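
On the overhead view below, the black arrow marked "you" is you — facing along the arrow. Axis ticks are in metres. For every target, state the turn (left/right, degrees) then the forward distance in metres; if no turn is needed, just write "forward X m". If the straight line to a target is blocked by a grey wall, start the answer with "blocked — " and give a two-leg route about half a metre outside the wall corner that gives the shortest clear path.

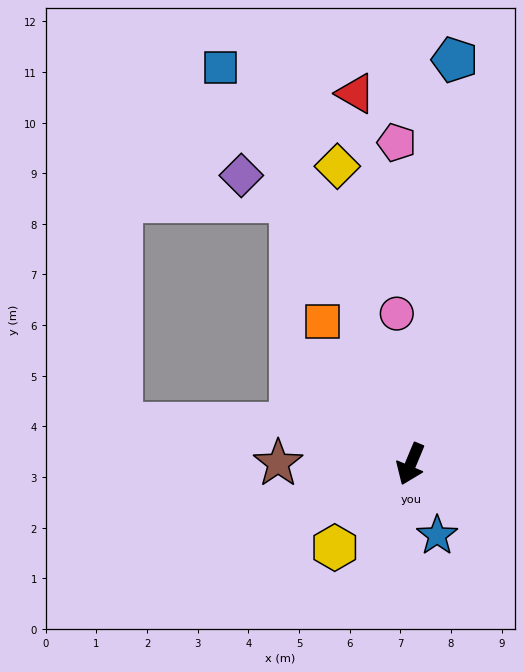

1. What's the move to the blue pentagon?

turn right 164°, forward 8.0 m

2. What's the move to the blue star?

turn left 43°, forward 1.5 m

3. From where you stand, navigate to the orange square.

turn right 126°, forward 3.3 m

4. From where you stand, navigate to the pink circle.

turn right 152°, forward 3.0 m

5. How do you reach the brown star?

turn right 68°, forward 2.6 m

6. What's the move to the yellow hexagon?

turn right 20°, forward 2.2 m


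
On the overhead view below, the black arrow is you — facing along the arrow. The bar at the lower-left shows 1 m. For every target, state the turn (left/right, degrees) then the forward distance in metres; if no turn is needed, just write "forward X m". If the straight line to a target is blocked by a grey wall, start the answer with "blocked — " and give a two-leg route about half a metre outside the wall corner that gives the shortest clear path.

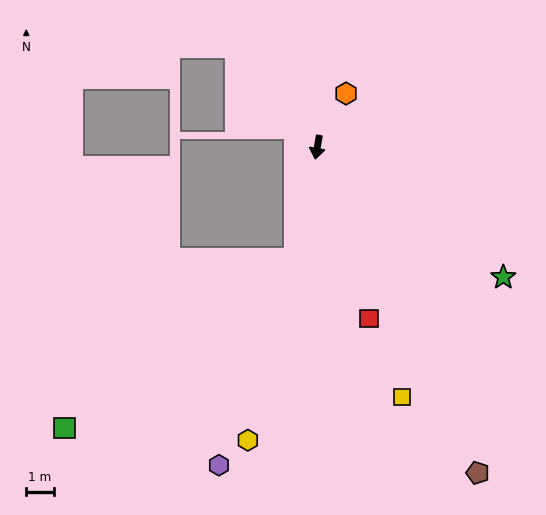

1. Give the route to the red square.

turn left 27°, forward 6.5 m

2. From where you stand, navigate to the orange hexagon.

turn left 162°, forward 2.2 m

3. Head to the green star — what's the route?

turn left 65°, forward 8.2 m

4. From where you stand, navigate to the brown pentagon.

turn left 36°, forward 13.1 m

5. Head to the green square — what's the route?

blocked — forward 4.1 m, then turn right 44°, forward 10.3 m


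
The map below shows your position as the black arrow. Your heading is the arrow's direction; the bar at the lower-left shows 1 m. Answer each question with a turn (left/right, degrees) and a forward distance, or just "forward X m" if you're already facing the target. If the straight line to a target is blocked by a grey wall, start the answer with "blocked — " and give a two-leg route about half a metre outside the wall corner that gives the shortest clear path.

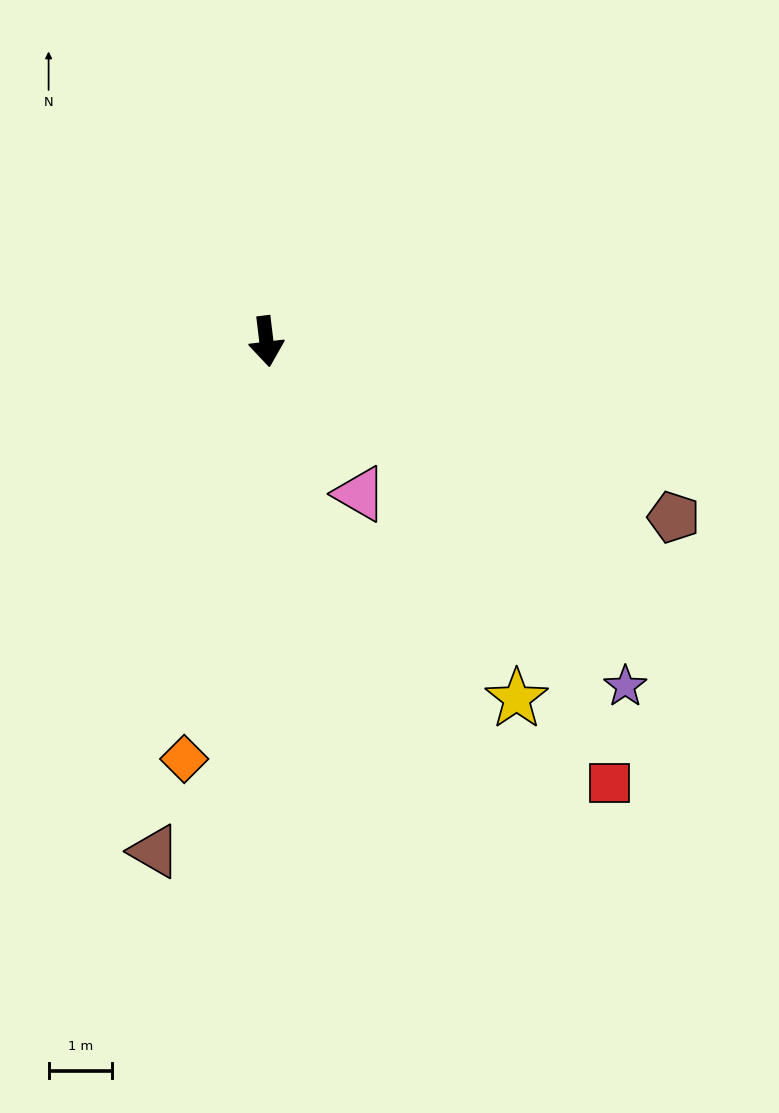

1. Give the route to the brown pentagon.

turn left 60°, forward 7.0 m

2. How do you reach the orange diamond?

turn right 18°, forward 6.7 m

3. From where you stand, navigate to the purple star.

turn left 39°, forward 7.8 m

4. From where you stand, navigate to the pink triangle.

turn left 25°, forward 2.8 m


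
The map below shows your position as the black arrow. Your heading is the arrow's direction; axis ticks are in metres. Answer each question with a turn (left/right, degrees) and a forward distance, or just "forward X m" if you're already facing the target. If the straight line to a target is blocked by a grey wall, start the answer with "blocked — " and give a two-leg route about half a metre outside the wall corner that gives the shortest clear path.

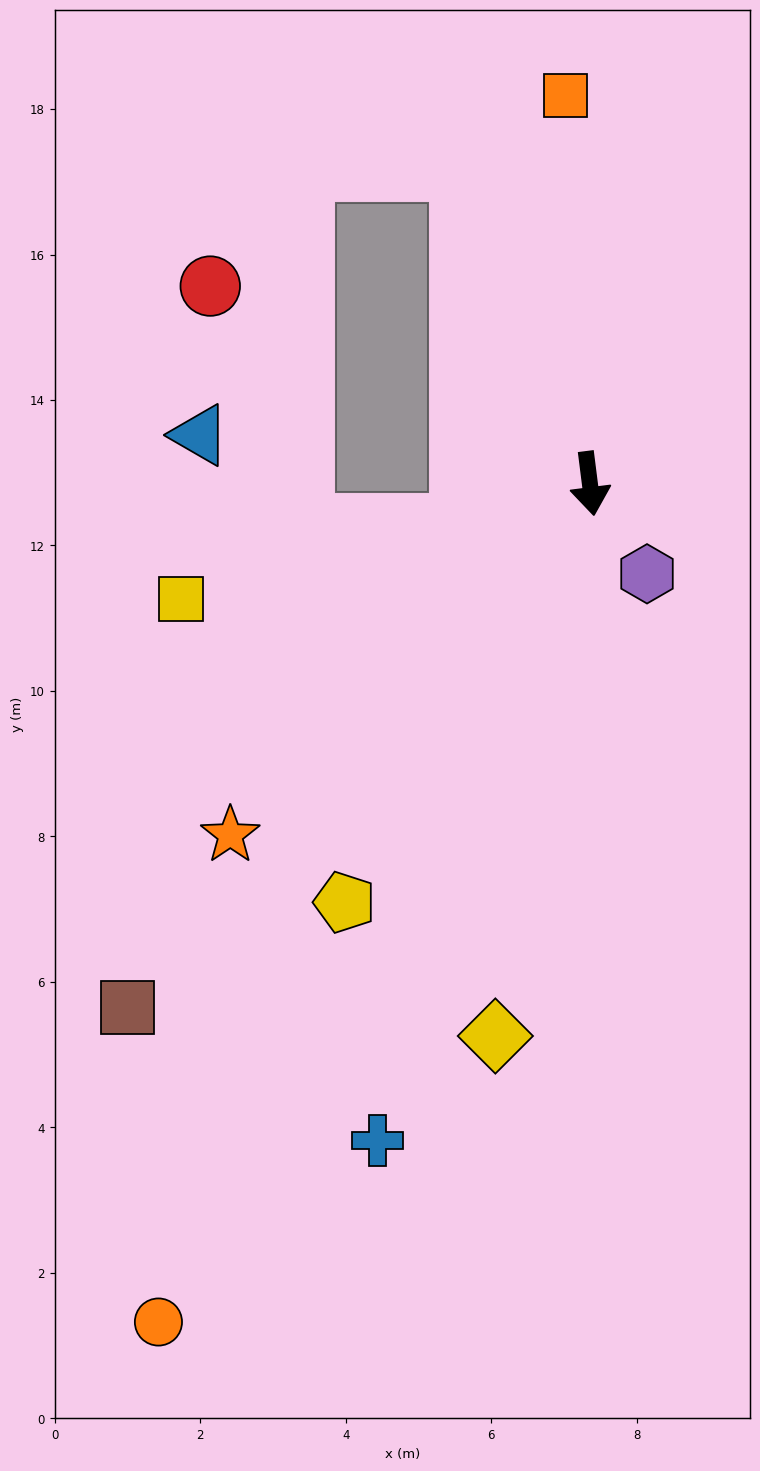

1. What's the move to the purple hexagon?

turn left 25°, forward 1.5 m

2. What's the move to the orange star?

turn right 53°, forward 6.9 m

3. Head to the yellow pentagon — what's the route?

turn right 38°, forward 6.7 m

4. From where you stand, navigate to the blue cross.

turn right 25°, forward 9.5 m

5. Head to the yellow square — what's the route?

turn right 81°, forward 5.8 m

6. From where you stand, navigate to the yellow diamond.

turn right 17°, forward 7.7 m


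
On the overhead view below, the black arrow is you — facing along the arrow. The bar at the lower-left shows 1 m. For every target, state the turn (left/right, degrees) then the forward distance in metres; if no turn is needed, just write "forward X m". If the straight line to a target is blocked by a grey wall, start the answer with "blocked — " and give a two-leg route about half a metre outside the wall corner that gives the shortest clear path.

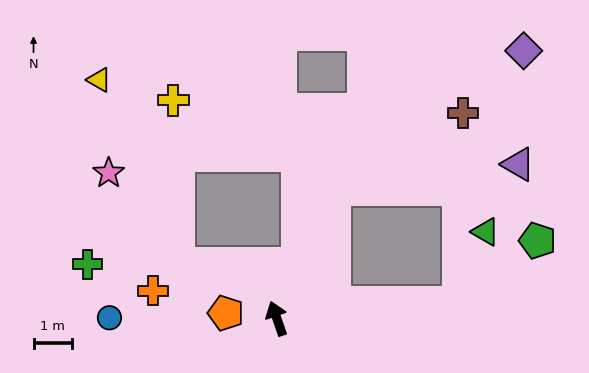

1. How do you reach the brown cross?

blocked — turn right 43°, forward 3.6 m, then turn right 35°, forward 3.9 m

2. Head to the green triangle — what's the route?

blocked — turn right 104°, forward 4.7 m, then turn left 64°, forward 1.9 m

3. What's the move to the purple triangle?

blocked — turn right 43°, forward 3.6 m, then turn right 58°, forward 4.8 m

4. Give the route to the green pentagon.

blocked — turn right 104°, forward 4.7 m, then turn left 33°, forward 2.6 m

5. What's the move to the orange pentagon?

turn left 65°, forward 1.3 m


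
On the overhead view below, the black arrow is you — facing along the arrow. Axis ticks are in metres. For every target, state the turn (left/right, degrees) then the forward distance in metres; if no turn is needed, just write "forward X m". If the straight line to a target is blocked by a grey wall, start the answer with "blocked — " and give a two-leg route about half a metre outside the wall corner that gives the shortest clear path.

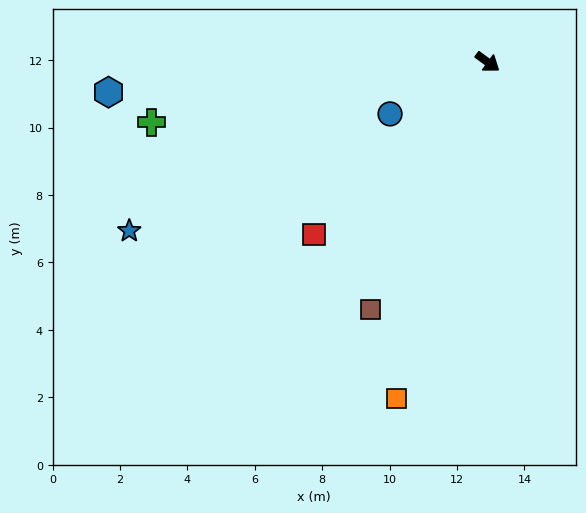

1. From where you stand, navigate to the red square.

turn right 99°, forward 7.3 m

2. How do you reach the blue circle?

turn right 116°, forward 3.3 m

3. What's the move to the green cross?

turn right 134°, forward 10.1 m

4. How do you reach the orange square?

turn right 69°, forward 10.3 m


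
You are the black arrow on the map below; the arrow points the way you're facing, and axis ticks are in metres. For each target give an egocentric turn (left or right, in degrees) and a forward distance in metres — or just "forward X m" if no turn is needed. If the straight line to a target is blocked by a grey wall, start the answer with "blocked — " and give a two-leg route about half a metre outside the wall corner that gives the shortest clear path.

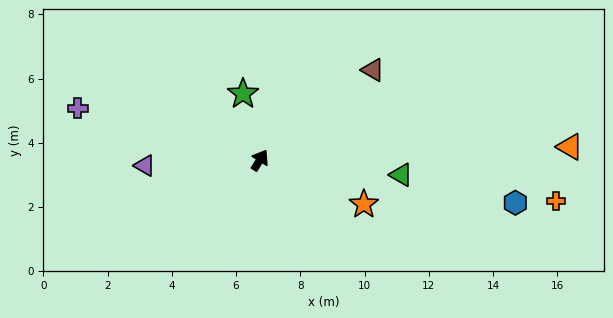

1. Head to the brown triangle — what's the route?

turn right 19°, forward 4.5 m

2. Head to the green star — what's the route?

turn left 46°, forward 2.1 m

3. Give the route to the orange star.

turn right 81°, forward 3.5 m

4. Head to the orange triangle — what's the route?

turn right 55°, forward 9.7 m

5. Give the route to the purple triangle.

turn left 125°, forward 3.6 m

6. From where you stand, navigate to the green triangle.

turn right 64°, forward 4.4 m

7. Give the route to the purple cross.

turn left 106°, forward 5.9 m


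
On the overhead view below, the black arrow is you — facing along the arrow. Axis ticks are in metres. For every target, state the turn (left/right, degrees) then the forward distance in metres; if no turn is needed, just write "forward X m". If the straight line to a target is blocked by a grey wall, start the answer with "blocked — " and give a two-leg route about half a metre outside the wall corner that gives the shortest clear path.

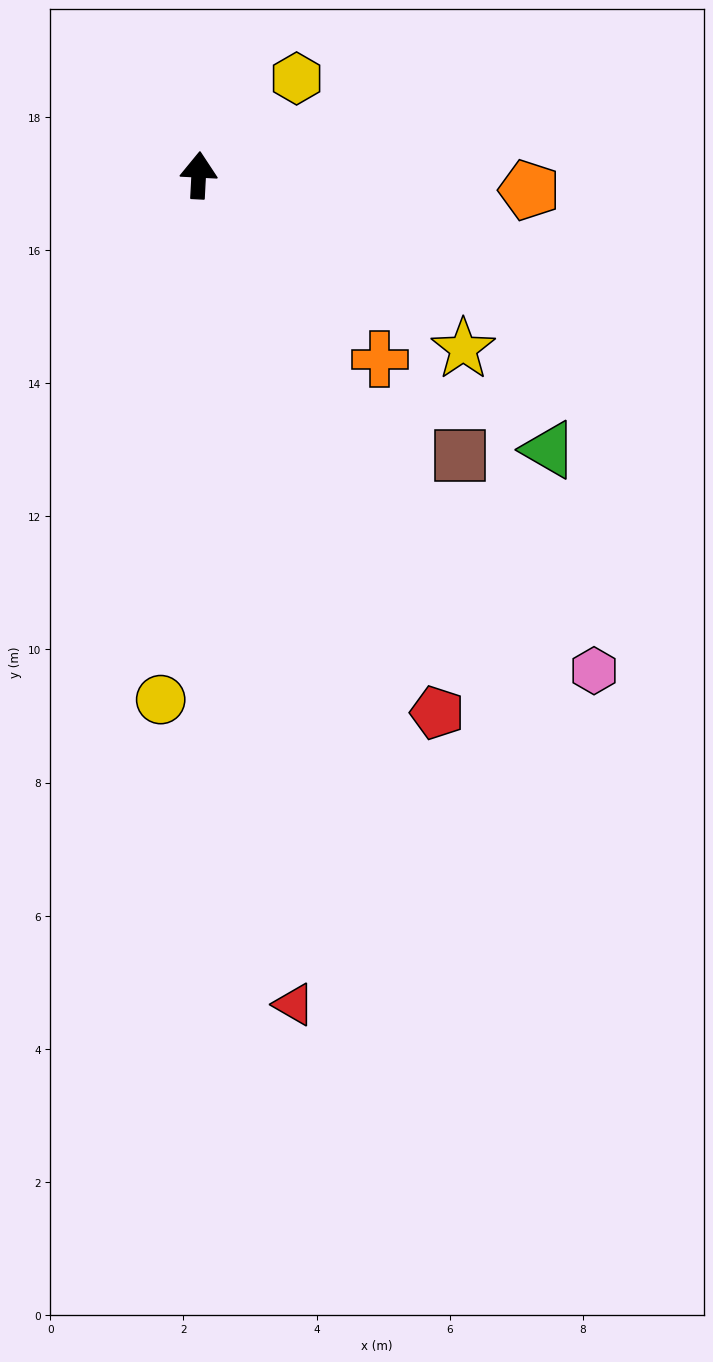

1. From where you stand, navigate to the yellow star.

turn right 120°, forward 4.8 m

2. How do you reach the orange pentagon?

turn right 90°, forward 5.0 m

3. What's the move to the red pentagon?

turn right 153°, forward 8.8 m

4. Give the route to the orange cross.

turn right 132°, forward 3.9 m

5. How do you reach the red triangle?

turn right 170°, forward 12.5 m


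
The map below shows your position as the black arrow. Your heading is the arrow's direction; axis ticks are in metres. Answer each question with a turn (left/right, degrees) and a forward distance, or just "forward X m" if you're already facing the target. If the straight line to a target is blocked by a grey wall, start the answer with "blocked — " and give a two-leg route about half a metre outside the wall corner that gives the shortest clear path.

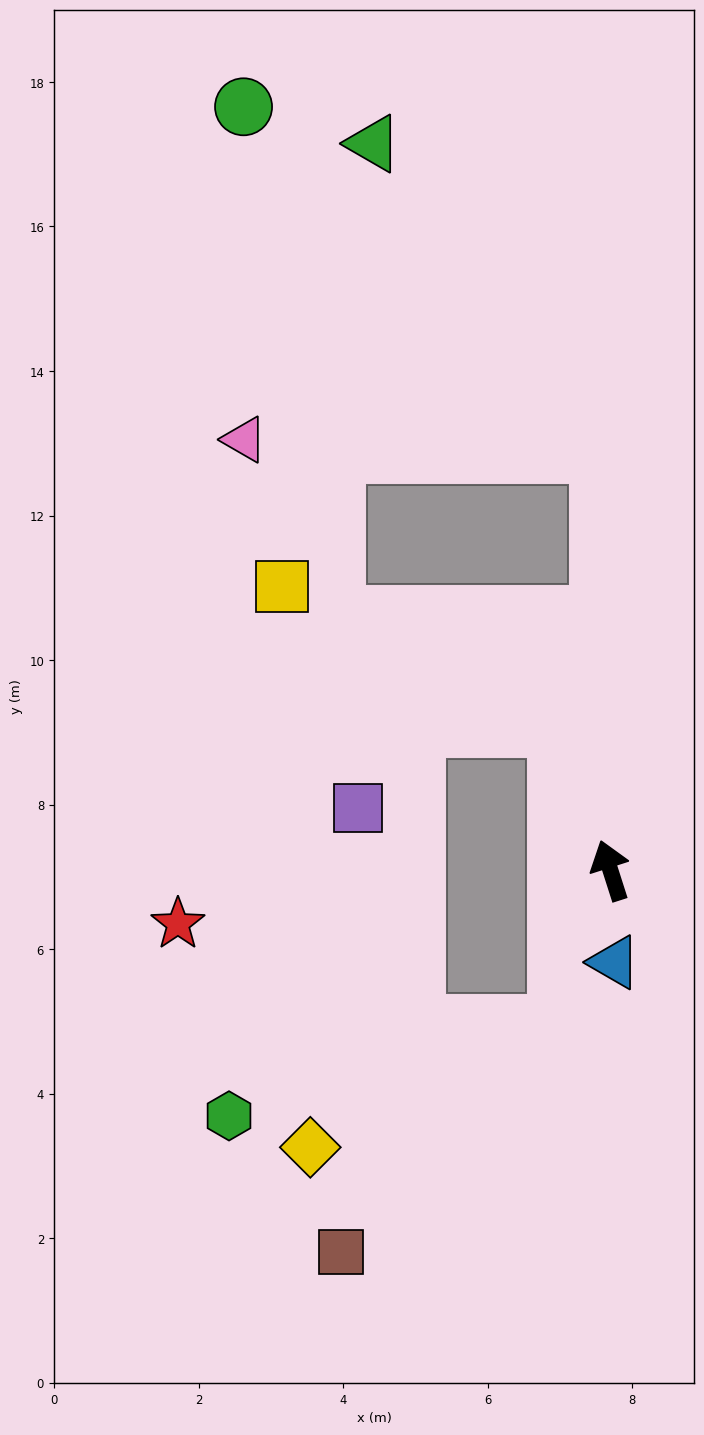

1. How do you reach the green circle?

blocked — turn right 16°, forward 5.8 m, then turn left 44°, forward 6.9 m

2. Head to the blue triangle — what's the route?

turn left 165°, forward 1.3 m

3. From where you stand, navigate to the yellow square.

blocked — turn left 2°, forward 2.1 m, then turn left 43°, forward 4.3 m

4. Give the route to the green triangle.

blocked — turn right 16°, forward 5.8 m, then turn left 35°, forward 5.3 m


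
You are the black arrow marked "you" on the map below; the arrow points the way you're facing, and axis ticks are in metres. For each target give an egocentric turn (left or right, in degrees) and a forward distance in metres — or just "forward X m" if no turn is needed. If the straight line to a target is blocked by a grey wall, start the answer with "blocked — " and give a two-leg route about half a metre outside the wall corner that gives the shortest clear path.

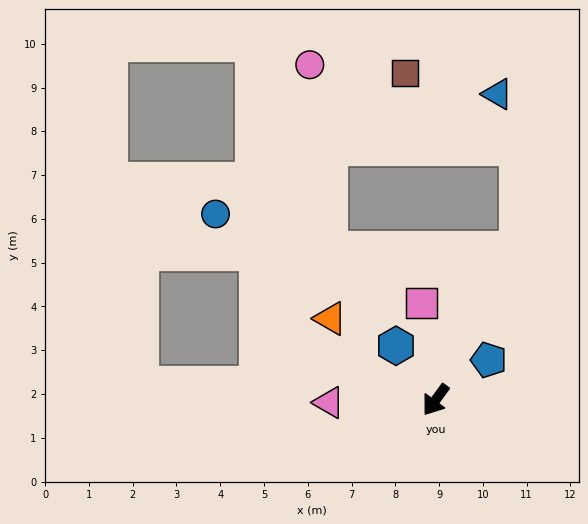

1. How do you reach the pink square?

turn right 136°, forward 2.2 m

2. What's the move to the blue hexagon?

turn right 108°, forward 1.5 m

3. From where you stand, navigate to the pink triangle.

turn right 52°, forward 2.4 m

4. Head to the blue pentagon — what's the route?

turn left 163°, forward 1.5 m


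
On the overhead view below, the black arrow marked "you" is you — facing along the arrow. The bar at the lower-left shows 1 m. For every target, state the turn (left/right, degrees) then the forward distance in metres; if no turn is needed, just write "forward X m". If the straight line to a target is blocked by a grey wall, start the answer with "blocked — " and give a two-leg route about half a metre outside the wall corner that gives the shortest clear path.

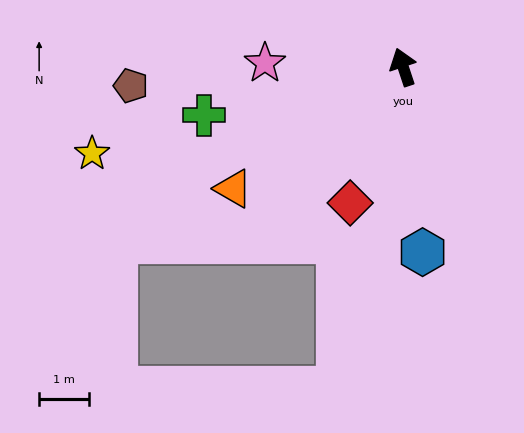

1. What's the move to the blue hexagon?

turn left 168°, forward 3.7 m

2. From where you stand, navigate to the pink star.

turn left 70°, forward 2.8 m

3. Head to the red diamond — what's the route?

turn left 140°, forward 2.9 m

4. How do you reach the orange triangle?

turn left 107°, forward 4.2 m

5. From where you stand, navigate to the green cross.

turn left 85°, forward 4.1 m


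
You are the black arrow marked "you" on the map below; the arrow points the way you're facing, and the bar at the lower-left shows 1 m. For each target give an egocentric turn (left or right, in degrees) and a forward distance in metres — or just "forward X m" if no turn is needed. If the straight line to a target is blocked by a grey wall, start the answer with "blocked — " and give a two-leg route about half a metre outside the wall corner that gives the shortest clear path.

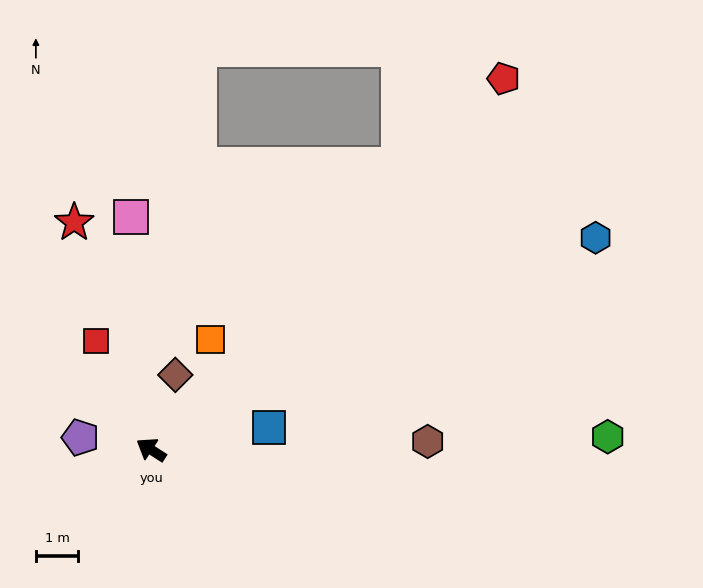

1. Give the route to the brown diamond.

turn right 75°, forward 1.8 m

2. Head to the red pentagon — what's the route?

turn right 101°, forward 12.0 m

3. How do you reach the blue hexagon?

turn right 122°, forward 11.6 m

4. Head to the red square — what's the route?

turn right 30°, forward 2.9 m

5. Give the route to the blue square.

turn right 137°, forward 2.8 m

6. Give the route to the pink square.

turn right 52°, forward 5.5 m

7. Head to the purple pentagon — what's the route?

turn left 23°, forward 1.7 m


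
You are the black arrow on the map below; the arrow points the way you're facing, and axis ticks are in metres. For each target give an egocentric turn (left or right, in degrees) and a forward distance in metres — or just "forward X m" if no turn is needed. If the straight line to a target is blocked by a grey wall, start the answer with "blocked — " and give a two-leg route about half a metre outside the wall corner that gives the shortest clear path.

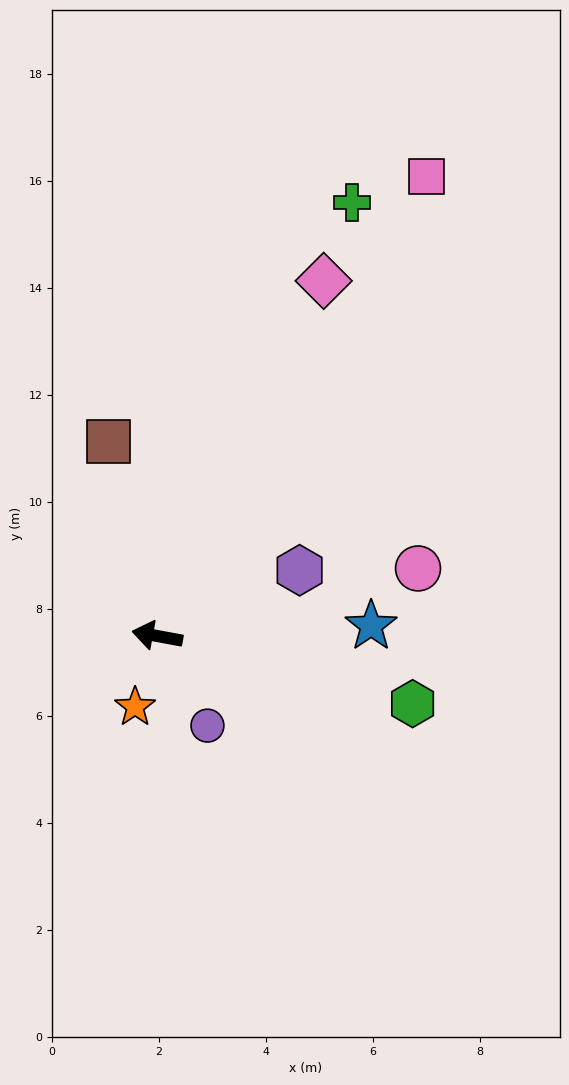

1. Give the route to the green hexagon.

turn left 176°, forward 4.9 m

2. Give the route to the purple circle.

turn left 130°, forward 1.9 m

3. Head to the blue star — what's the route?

turn right 167°, forward 4.0 m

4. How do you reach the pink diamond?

turn right 105°, forward 7.3 m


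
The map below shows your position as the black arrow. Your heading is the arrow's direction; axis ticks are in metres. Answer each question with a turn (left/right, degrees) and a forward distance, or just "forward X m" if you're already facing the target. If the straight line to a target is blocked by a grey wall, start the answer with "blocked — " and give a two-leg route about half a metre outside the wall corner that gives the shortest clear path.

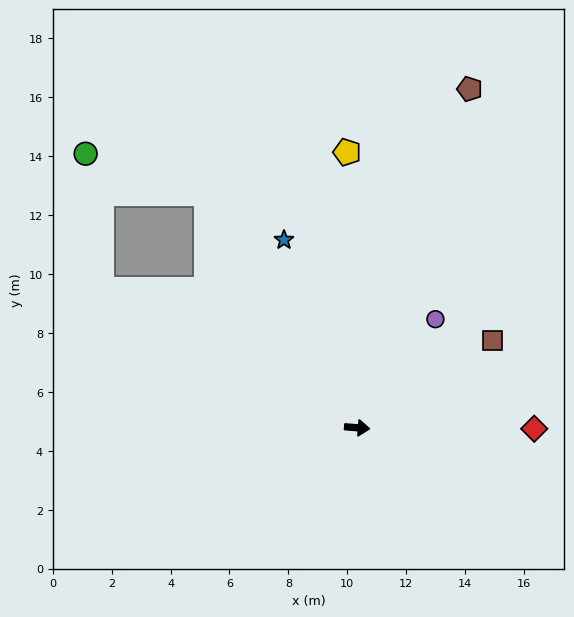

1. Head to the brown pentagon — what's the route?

turn left 76°, forward 12.1 m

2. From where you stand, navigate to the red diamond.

turn left 4°, forward 6.0 m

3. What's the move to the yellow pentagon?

turn left 97°, forward 9.4 m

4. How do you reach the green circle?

blocked — turn left 127°, forward 9.5 m, then turn left 39°, forward 4.3 m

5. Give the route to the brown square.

turn left 37°, forward 5.5 m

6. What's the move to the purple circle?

turn left 59°, forward 4.5 m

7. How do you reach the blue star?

turn left 116°, forward 6.8 m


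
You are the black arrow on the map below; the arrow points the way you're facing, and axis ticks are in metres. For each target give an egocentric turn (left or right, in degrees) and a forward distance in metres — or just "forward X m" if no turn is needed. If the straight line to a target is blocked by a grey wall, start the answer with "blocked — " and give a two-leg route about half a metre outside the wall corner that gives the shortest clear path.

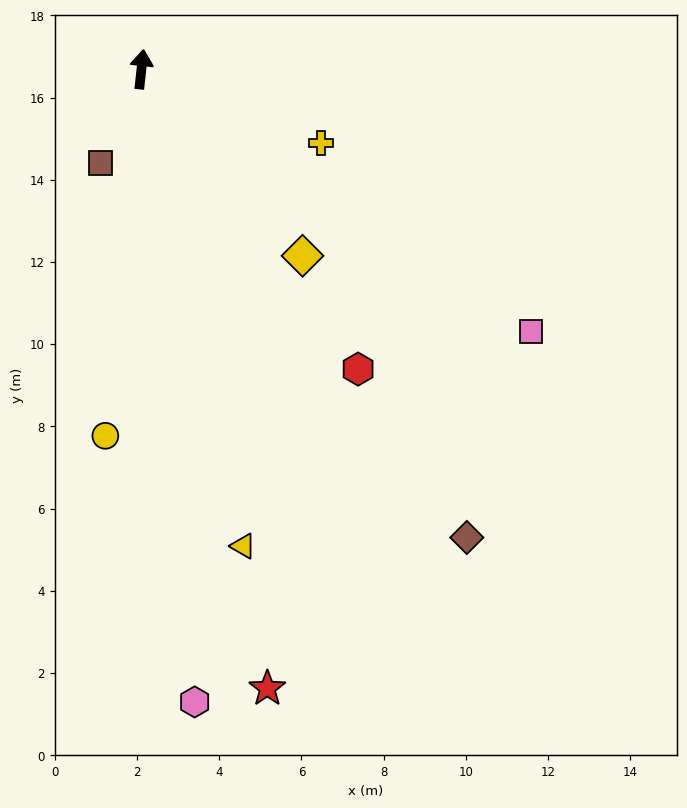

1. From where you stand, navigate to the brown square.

turn left 163°, forward 2.5 m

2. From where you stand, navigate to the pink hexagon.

turn right 169°, forward 15.4 m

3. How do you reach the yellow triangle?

turn right 162°, forward 11.9 m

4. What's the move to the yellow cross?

turn right 106°, forward 4.7 m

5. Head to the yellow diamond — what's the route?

turn right 133°, forward 6.0 m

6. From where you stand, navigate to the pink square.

turn right 118°, forward 11.4 m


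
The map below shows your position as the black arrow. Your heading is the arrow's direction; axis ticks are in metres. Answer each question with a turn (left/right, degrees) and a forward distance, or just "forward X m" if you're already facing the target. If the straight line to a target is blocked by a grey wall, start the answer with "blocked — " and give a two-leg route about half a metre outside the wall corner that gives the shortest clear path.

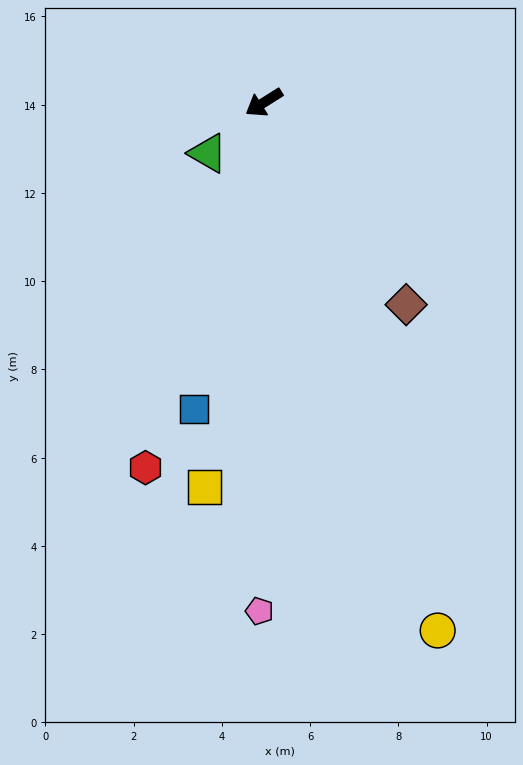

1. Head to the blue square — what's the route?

turn left 45°, forward 7.1 m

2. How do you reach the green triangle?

turn left 10°, forward 1.7 m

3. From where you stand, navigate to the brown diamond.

turn left 93°, forward 5.6 m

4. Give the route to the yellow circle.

turn left 76°, forward 12.6 m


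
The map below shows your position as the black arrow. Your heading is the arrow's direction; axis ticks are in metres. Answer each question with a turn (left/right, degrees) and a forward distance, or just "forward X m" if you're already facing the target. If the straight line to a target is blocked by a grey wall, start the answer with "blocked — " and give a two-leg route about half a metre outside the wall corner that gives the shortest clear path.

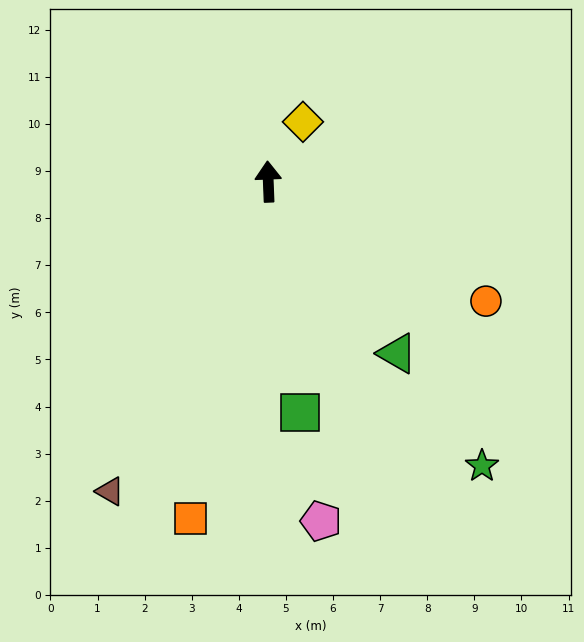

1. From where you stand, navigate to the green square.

turn right 174°, forward 5.0 m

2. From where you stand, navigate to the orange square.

turn left 165°, forward 7.3 m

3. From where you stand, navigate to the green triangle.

turn right 145°, forward 4.6 m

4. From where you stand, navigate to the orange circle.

turn right 121°, forward 5.3 m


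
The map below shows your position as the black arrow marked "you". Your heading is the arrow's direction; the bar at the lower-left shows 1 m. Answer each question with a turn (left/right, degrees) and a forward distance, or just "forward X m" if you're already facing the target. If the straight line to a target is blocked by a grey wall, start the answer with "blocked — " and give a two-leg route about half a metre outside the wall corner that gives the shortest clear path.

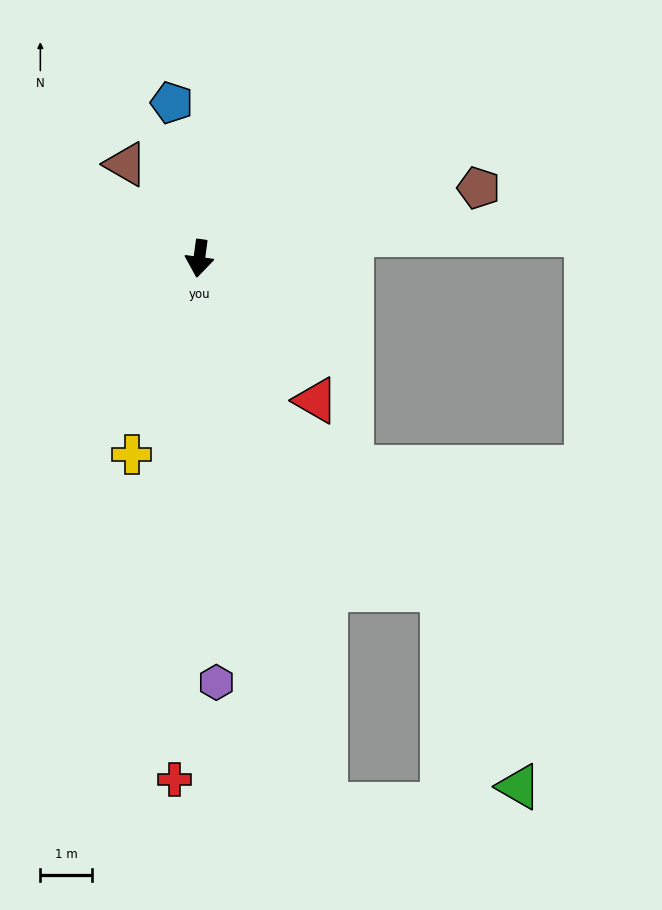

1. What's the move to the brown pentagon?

turn left 112°, forward 5.6 m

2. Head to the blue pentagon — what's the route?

turn right 162°, forward 3.1 m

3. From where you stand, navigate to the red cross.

turn left 5°, forward 10.1 m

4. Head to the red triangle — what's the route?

turn left 47°, forward 3.6 m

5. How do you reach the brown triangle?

turn right 134°, forward 2.3 m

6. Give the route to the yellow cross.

turn right 11°, forward 4.0 m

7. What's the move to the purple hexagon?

turn left 10°, forward 8.2 m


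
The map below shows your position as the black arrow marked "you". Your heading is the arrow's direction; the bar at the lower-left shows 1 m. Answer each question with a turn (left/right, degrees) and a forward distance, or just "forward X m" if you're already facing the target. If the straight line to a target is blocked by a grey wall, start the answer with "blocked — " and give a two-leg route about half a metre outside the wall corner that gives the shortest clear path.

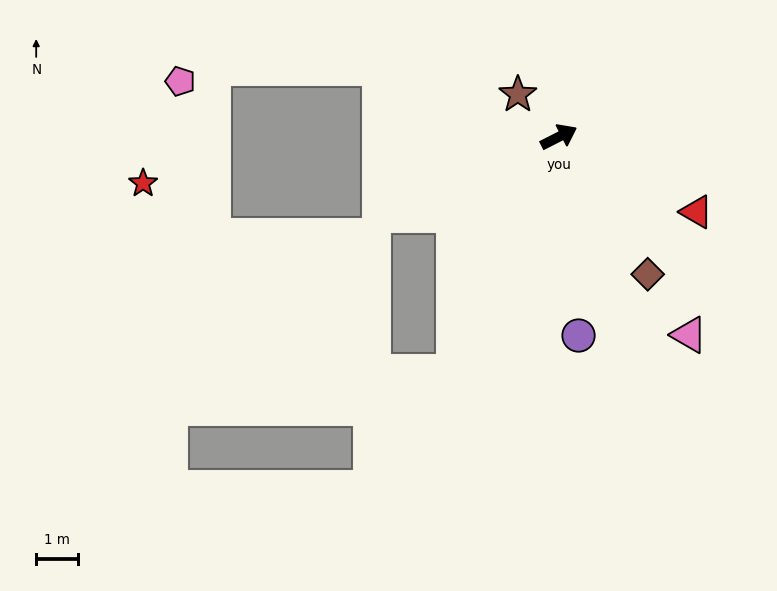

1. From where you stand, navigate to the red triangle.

turn right 56°, forward 3.7 m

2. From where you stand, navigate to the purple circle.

turn right 111°, forward 4.7 m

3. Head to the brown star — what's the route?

turn left 107°, forward 1.4 m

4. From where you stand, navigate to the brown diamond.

turn right 84°, forward 3.9 m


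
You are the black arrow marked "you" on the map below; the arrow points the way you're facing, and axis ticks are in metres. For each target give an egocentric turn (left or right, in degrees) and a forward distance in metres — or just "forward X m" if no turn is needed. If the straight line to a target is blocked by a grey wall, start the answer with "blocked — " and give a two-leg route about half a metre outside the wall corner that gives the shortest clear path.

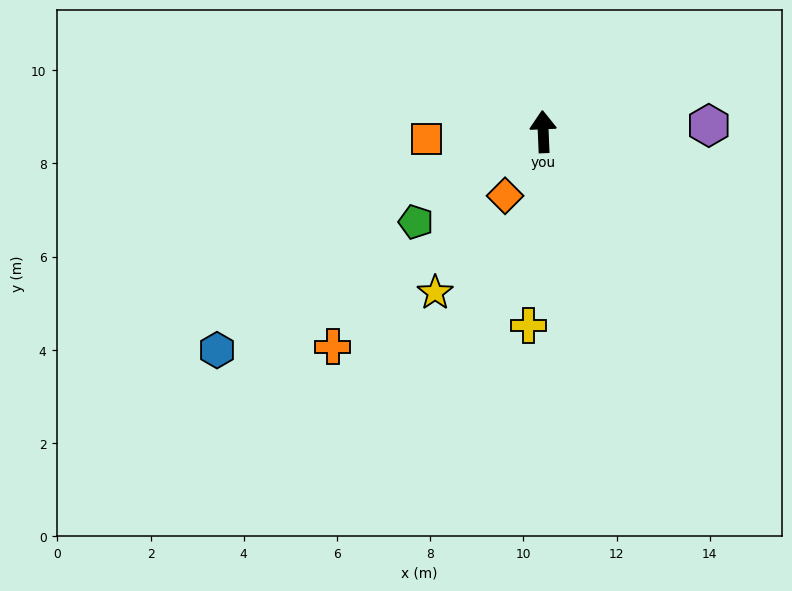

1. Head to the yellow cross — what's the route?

turn left 173°, forward 4.2 m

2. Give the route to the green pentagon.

turn left 123°, forward 3.4 m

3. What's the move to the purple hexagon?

turn right 90°, forward 3.6 m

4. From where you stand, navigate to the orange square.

turn left 91°, forward 2.5 m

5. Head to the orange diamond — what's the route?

turn left 147°, forward 1.6 m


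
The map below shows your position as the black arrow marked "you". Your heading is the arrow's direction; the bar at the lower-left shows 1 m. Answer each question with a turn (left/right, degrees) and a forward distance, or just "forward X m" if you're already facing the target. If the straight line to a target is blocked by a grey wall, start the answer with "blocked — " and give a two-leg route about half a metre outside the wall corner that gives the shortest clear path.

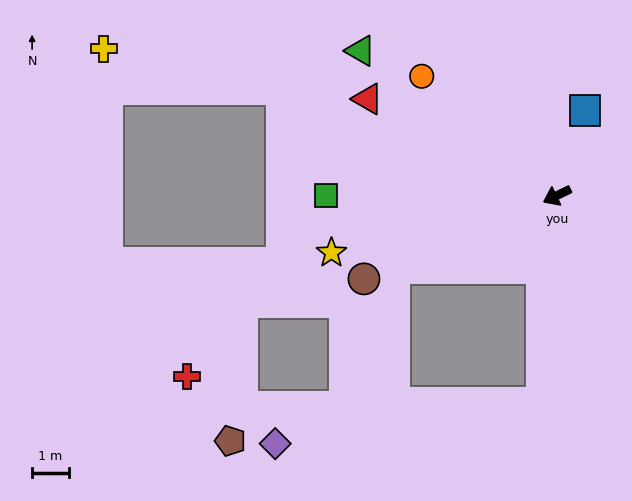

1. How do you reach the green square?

turn right 26°, forward 6.3 m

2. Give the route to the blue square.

turn right 134°, forward 2.4 m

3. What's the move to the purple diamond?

blocked — turn left 60°, forward 5.7 m, then turn right 77°, forward 7.3 m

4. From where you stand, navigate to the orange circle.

turn right 67°, forward 4.9 m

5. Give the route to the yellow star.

turn right 12°, forward 6.3 m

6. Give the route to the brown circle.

turn right 3°, forward 5.7 m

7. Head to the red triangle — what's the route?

turn right 53°, forward 5.8 m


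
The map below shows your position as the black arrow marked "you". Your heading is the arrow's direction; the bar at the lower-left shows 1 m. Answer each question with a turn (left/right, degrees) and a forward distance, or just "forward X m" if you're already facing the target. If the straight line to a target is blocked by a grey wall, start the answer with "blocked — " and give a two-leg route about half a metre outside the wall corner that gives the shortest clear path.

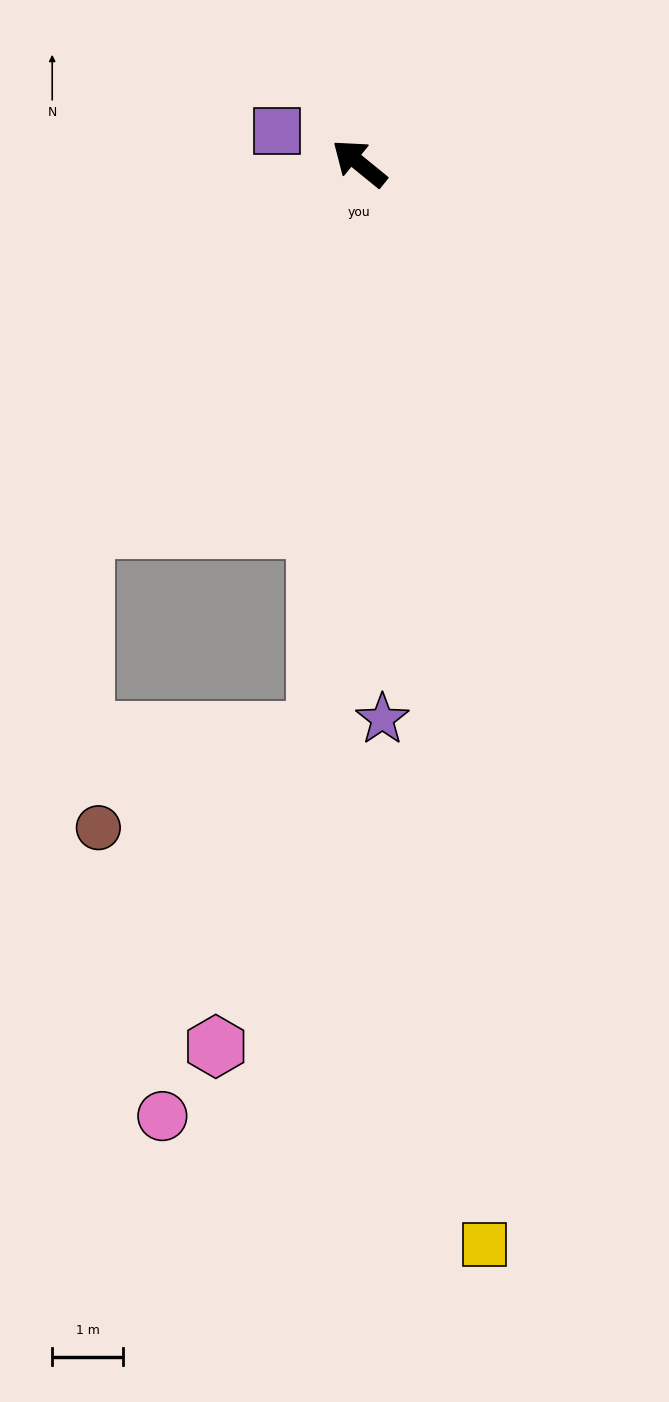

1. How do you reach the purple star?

turn left 132°, forward 7.9 m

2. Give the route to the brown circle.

blocked — turn left 125°, forward 8.1 m, then turn right 62°, forward 3.4 m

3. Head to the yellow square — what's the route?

turn left 136°, forward 15.4 m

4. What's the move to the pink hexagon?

blocked — turn left 125°, forward 8.1 m, then turn right 14°, forward 4.7 m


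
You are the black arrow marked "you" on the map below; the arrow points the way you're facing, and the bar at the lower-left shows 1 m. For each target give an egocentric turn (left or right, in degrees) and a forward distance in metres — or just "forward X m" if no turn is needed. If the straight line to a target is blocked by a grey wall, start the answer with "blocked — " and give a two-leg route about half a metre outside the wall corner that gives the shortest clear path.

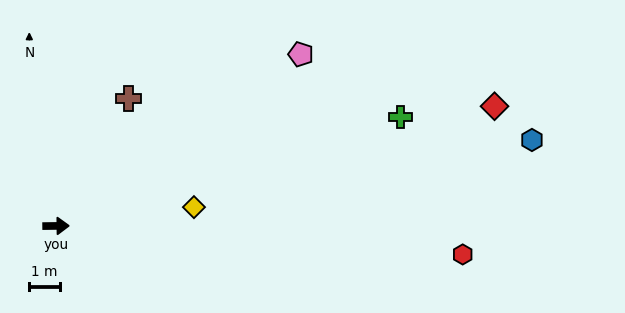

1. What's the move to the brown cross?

turn left 60°, forward 4.8 m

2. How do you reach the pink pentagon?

turn left 34°, forward 9.7 m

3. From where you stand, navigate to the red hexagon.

turn right 5°, forward 13.3 m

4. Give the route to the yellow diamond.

turn left 7°, forward 4.5 m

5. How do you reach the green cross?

turn left 17°, forward 11.8 m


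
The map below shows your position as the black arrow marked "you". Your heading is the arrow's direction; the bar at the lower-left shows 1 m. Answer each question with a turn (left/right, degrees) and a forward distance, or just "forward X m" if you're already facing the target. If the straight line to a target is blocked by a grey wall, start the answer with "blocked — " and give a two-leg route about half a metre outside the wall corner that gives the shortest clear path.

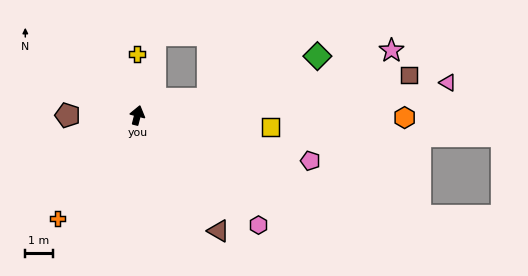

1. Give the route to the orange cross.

turn left 157°, forward 4.8 m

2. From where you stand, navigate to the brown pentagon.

turn left 104°, forward 2.5 m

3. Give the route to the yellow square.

turn right 81°, forward 4.9 m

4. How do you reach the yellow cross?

turn left 15°, forward 2.2 m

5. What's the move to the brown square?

turn right 67°, forward 10.0 m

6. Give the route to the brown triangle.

turn right 131°, forward 5.1 m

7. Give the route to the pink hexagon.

turn right 118°, forward 6.0 m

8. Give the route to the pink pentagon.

turn right 90°, forward 6.5 m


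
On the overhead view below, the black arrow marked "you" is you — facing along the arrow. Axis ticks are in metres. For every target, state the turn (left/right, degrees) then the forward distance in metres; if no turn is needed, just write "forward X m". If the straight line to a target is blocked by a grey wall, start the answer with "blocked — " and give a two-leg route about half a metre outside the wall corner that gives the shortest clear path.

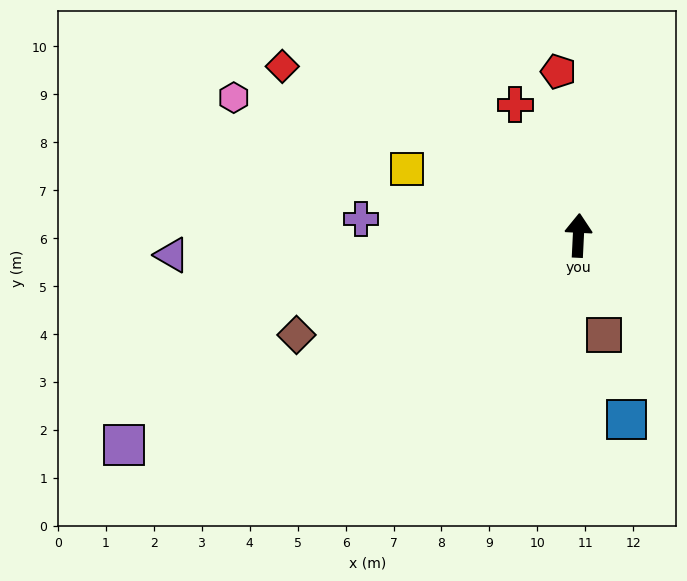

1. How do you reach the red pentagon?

turn left 10°, forward 3.4 m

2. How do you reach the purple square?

turn left 118°, forward 10.4 m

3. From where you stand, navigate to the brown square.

turn right 163°, forward 2.2 m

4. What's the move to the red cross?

turn left 29°, forward 3.0 m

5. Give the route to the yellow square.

turn left 72°, forward 3.8 m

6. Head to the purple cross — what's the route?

turn left 89°, forward 4.6 m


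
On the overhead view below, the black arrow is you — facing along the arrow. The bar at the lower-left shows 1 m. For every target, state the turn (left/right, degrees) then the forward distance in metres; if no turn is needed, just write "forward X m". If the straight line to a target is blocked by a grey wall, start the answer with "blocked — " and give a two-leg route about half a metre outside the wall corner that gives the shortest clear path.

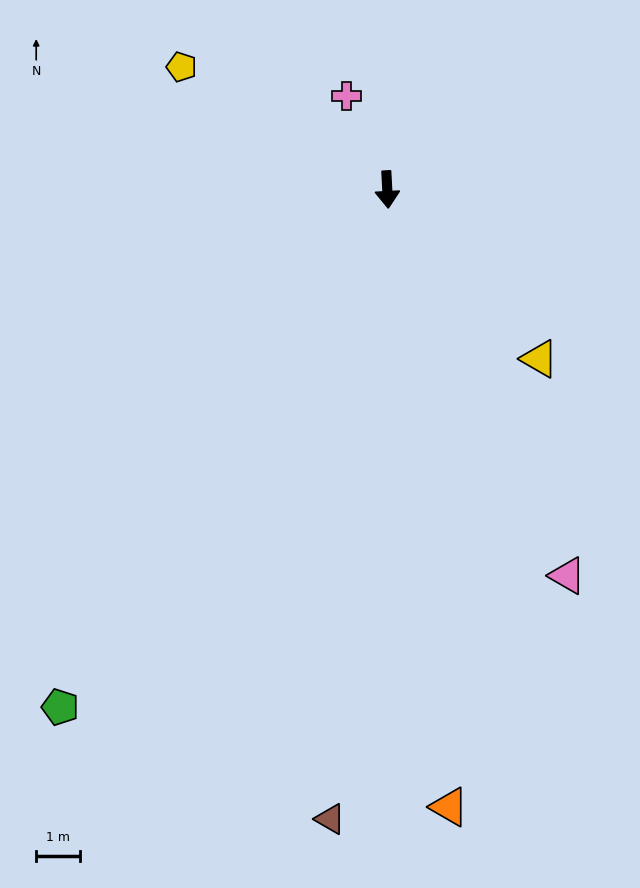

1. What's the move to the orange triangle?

turn left 3°, forward 14.2 m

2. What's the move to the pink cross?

turn right 159°, forward 2.3 m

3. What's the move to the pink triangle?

turn left 22°, forward 9.8 m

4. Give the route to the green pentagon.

turn right 35°, forward 14.0 m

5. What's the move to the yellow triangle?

turn left 39°, forward 5.2 m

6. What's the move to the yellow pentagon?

turn right 124°, forward 5.5 m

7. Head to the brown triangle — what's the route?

turn right 8°, forward 14.5 m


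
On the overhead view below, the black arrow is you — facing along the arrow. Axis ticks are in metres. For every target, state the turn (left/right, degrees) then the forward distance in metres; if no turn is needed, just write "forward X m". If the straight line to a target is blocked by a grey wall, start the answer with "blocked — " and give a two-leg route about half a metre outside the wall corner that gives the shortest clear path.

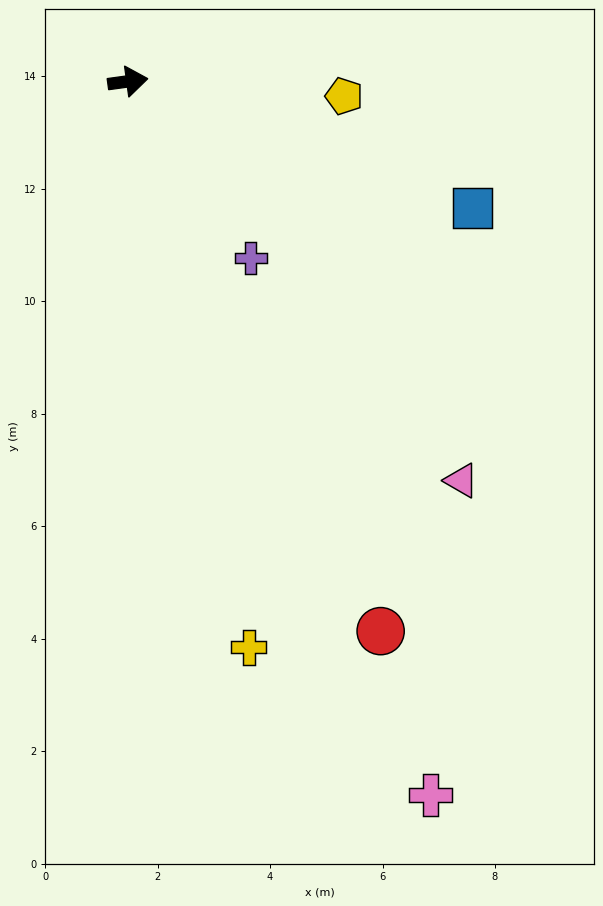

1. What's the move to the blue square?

turn right 28°, forward 6.5 m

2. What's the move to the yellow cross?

turn right 86°, forward 10.3 m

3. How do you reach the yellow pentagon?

turn right 12°, forward 3.9 m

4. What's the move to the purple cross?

turn right 63°, forward 3.8 m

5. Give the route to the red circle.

turn right 73°, forward 10.8 m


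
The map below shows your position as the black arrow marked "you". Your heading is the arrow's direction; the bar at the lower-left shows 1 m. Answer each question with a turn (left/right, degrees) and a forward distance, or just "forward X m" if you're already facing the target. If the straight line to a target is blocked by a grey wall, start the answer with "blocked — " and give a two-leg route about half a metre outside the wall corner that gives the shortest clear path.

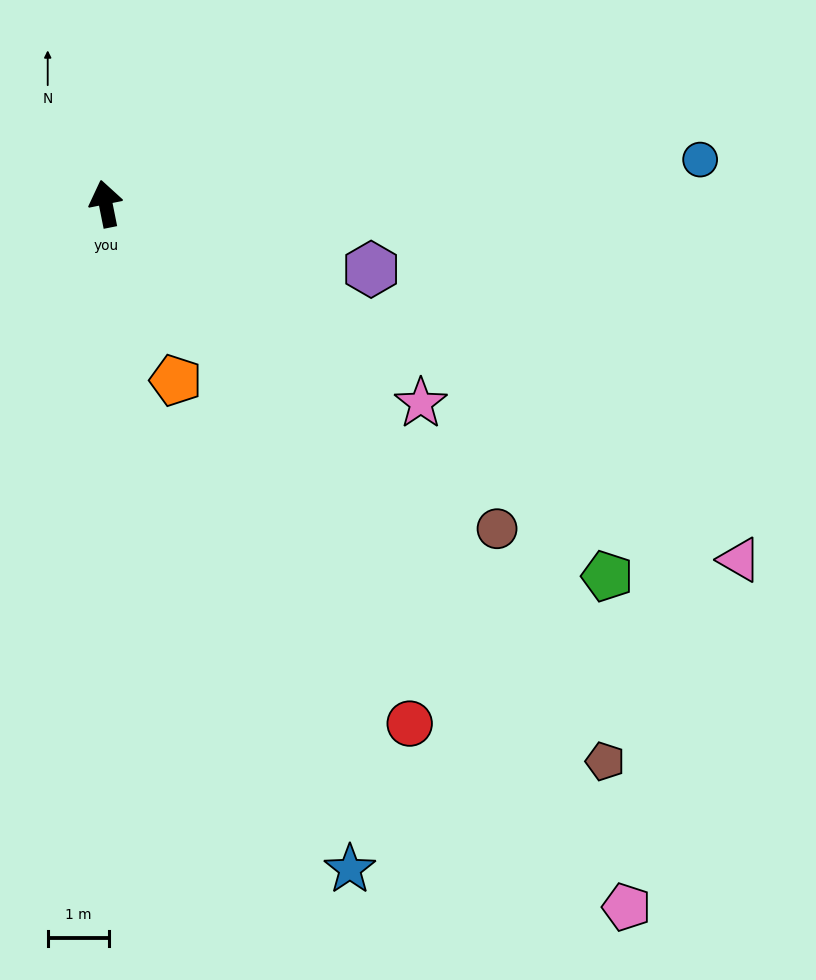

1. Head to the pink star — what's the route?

turn right 134°, forward 6.1 m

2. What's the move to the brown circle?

turn right 141°, forward 8.3 m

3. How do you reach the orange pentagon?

turn right 170°, forward 3.1 m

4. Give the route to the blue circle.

turn right 97°, forward 9.7 m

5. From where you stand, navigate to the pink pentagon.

turn right 155°, forward 14.3 m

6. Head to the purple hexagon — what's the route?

turn right 115°, forward 4.5 m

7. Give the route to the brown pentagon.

turn right 149°, forward 12.2 m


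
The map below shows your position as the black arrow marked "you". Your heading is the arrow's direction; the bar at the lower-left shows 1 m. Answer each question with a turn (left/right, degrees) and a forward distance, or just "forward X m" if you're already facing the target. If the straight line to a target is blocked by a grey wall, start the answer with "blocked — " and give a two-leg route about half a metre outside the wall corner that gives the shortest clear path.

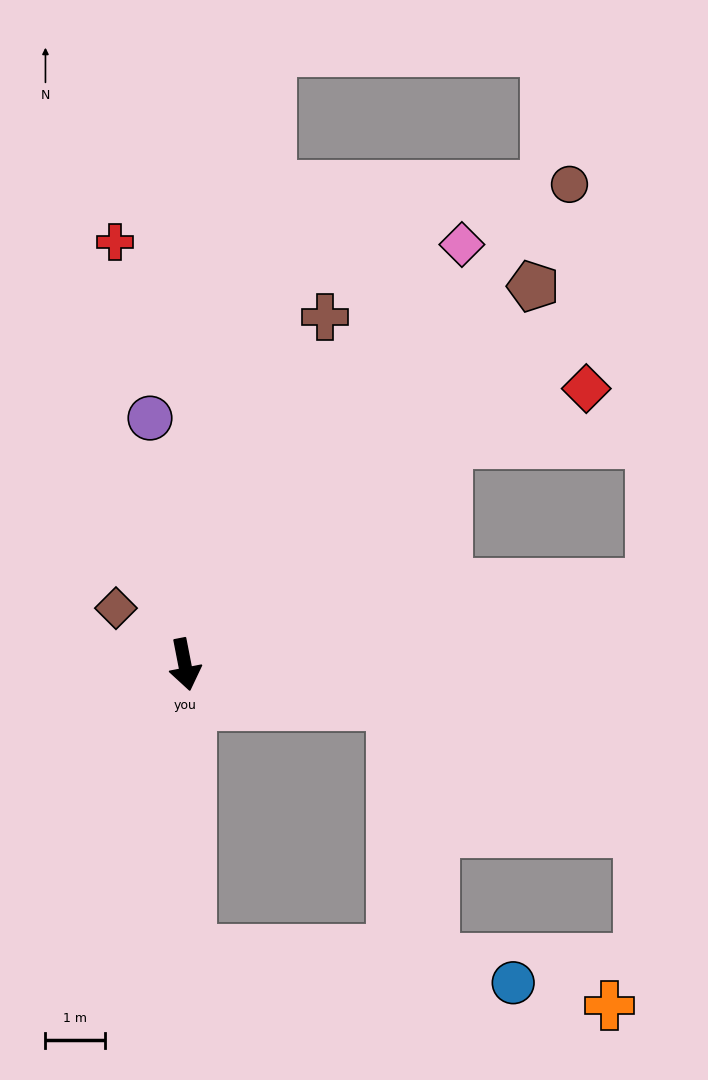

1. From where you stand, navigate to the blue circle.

blocked — turn right 10°, forward 4.8 m, then turn left 83°, forward 5.5 m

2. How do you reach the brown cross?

turn left 147°, forward 6.4 m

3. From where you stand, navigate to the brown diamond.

turn right 140°, forward 1.5 m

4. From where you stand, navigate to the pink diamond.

turn left 136°, forward 8.5 m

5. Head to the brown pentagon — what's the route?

turn left 126°, forward 8.7 m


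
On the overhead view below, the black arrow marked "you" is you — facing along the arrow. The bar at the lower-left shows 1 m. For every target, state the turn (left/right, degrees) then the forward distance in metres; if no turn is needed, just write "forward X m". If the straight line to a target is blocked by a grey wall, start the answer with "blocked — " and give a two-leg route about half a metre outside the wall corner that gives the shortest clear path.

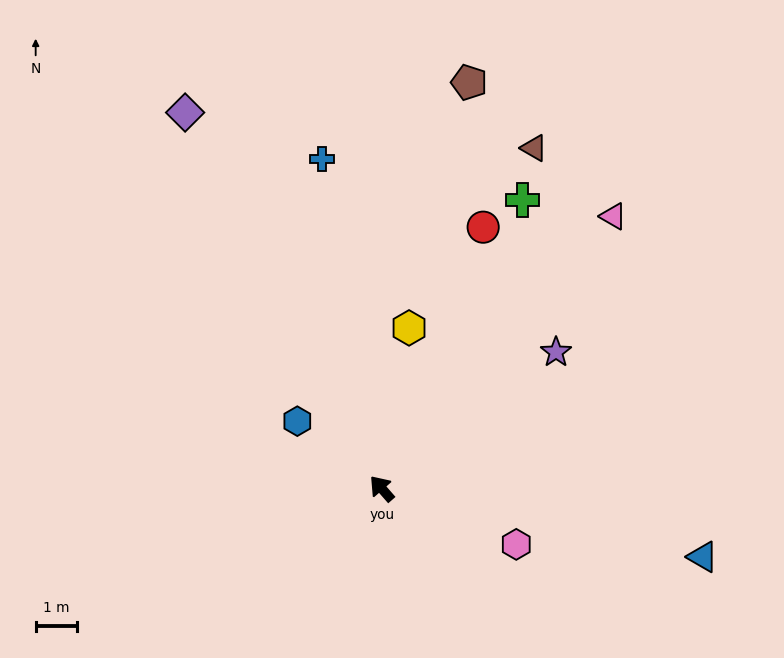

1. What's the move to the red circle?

turn right 62°, forward 6.8 m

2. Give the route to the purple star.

turn right 93°, forward 5.4 m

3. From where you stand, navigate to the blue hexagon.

turn left 10°, forward 2.6 m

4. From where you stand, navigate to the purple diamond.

turn right 14°, forward 10.3 m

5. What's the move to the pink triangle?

turn right 82°, forward 8.7 m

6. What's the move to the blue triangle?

turn right 143°, forward 8.0 m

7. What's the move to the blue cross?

turn right 31°, forward 8.2 m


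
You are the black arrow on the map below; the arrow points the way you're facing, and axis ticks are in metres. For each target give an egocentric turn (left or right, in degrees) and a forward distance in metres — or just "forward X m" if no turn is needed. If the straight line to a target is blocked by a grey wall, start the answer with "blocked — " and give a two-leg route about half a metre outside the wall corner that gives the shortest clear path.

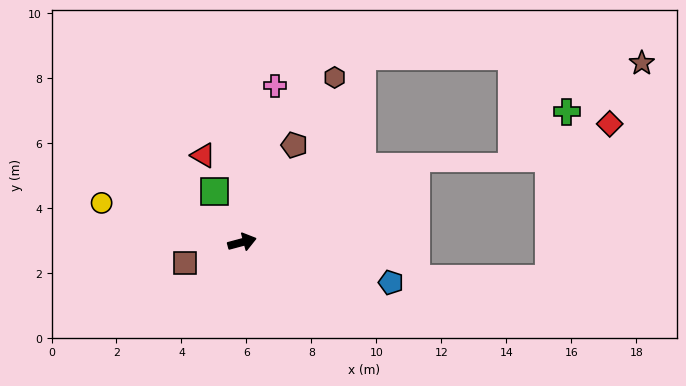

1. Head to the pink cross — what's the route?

turn left 63°, forward 4.9 m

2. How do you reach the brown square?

turn right 175°, forward 1.9 m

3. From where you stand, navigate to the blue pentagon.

turn right 30°, forward 4.7 m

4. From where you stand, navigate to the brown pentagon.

turn left 47°, forward 3.4 m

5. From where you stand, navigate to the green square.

turn left 104°, forward 1.8 m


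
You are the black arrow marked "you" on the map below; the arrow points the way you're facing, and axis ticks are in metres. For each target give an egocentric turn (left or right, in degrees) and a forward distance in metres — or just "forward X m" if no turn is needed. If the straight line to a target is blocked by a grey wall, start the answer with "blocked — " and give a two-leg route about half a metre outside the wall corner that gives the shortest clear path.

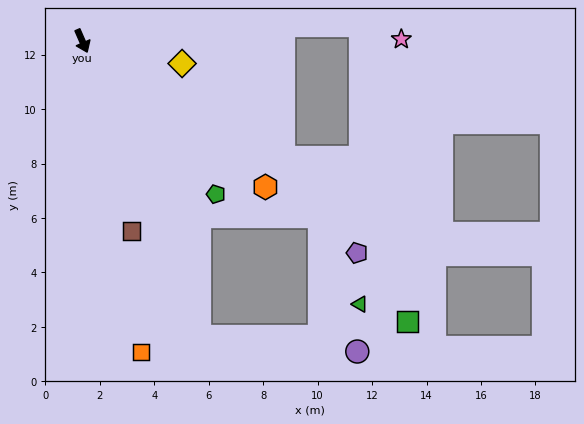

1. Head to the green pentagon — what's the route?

turn left 18°, forward 7.5 m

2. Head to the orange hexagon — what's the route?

turn left 28°, forward 8.6 m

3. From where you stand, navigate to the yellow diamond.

turn left 54°, forward 3.8 m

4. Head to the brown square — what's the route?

turn right 9°, forward 7.2 m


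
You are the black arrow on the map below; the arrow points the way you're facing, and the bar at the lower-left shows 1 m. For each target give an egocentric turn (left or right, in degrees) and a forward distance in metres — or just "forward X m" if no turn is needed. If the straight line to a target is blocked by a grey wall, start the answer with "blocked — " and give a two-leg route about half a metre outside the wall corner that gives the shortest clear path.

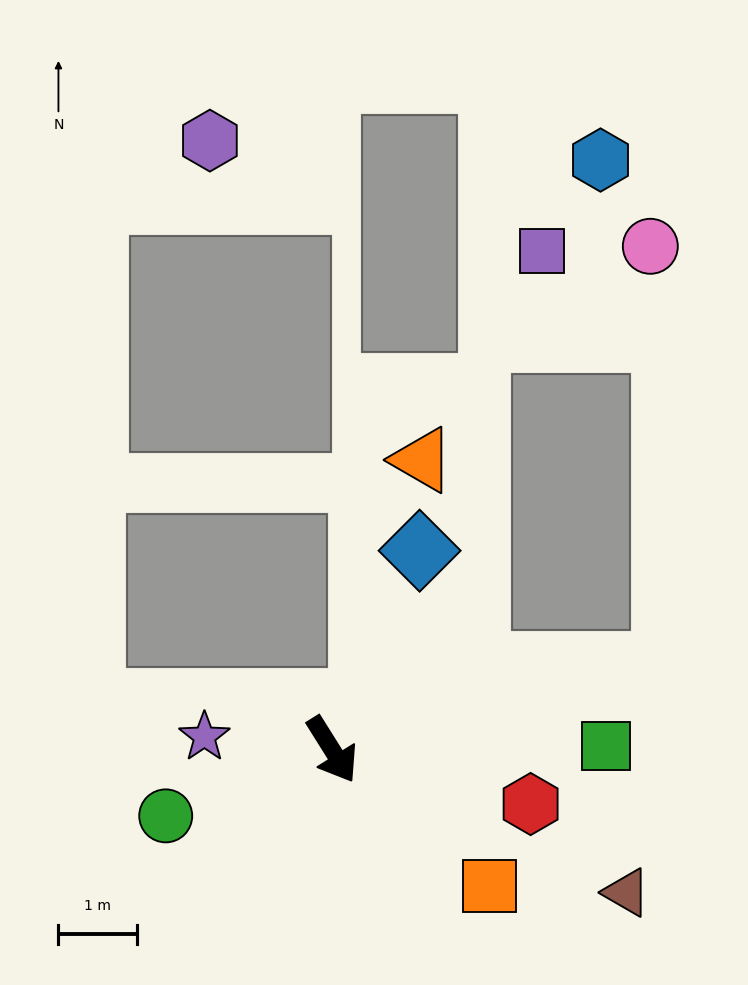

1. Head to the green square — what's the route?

turn left 59°, forward 3.5 m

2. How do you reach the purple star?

turn right 128°, forward 1.6 m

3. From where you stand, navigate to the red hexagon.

turn left 43°, forward 2.6 m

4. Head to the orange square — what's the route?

turn left 17°, forward 2.6 m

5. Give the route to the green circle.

turn right 100°, forward 2.3 m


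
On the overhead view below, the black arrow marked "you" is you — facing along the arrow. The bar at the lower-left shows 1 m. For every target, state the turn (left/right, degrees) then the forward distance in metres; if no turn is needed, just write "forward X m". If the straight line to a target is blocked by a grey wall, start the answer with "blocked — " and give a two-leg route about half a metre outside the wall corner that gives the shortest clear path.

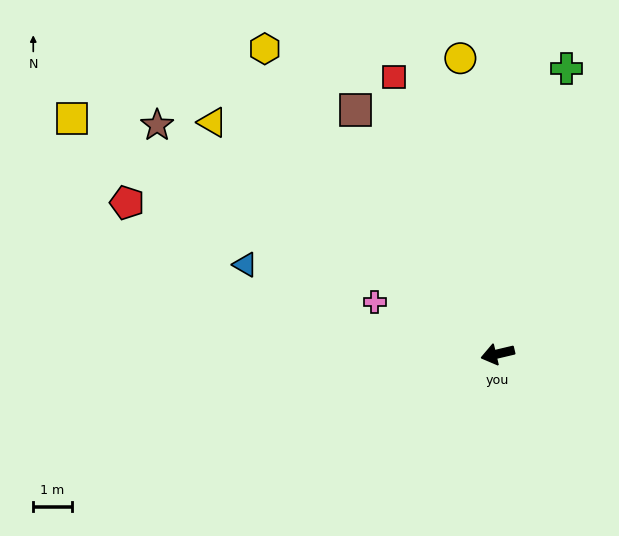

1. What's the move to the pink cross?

turn right 36°, forward 3.5 m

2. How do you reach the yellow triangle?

turn right 52°, forward 9.5 m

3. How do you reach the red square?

turn right 83°, forward 7.7 m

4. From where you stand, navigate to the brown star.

turn right 47°, forward 10.6 m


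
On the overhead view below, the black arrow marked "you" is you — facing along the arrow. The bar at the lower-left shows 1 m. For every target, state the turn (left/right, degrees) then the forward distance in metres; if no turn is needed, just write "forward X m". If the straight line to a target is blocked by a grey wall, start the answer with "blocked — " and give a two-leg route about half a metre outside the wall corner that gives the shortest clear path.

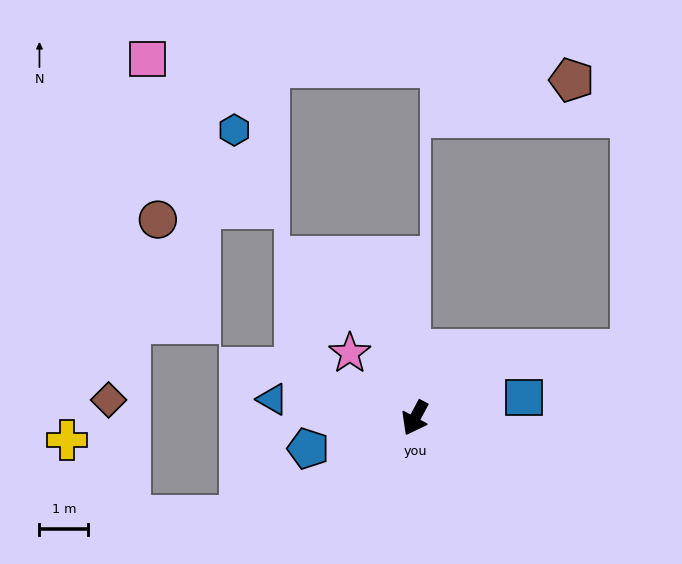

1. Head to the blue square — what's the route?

turn left 129°, forward 2.3 m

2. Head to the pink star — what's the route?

turn right 107°, forward 1.9 m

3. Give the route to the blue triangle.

turn right 69°, forward 2.9 m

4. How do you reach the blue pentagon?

turn right 46°, forward 2.3 m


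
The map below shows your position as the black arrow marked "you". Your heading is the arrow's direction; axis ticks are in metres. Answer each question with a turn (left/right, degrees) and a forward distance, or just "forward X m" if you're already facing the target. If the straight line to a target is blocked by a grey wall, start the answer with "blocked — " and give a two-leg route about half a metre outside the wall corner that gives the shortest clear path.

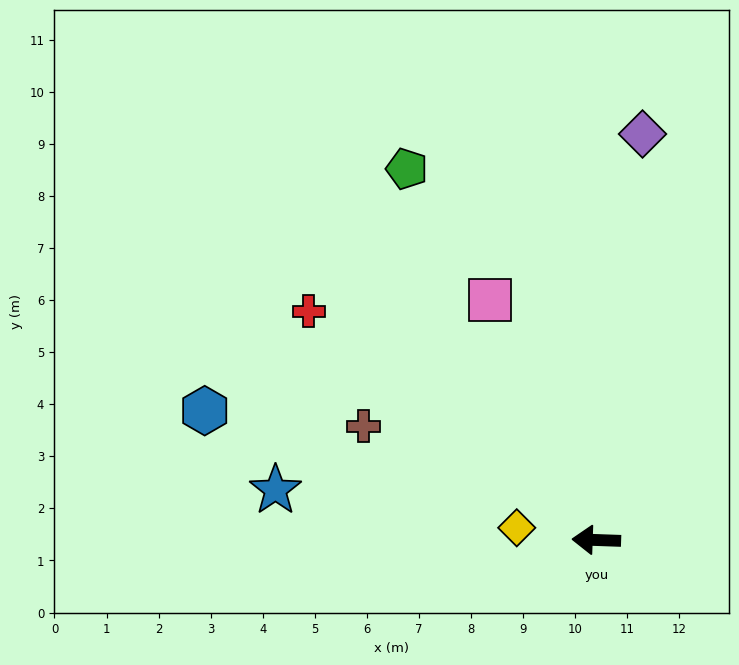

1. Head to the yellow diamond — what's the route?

turn right 7°, forward 1.5 m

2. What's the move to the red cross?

turn right 37°, forward 7.1 m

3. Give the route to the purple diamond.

turn right 94°, forward 7.8 m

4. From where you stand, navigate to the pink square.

turn right 64°, forward 5.0 m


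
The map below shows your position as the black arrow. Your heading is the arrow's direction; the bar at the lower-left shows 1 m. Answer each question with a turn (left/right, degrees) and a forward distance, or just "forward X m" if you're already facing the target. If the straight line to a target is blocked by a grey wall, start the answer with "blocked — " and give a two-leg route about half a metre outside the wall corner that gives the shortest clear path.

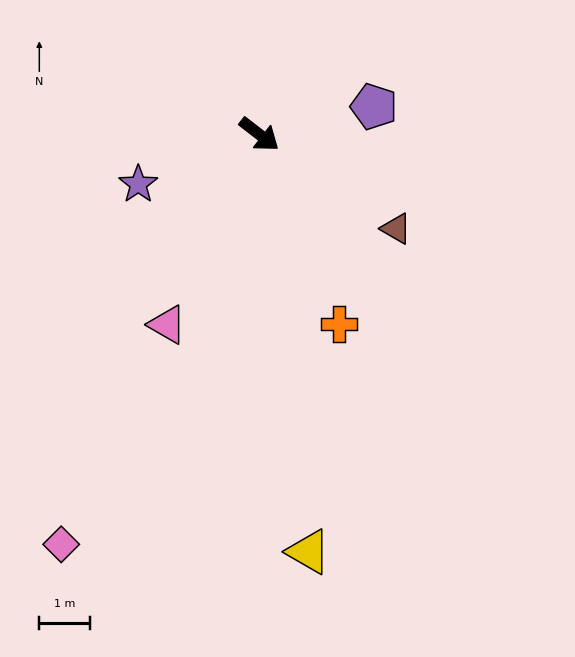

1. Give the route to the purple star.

turn right 120°, forward 2.6 m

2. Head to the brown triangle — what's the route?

turn left 3°, forward 3.3 m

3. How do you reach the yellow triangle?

turn right 46°, forward 8.3 m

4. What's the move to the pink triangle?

turn right 78°, forward 4.2 m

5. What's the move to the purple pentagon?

turn left 51°, forward 2.3 m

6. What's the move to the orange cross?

turn right 29°, forward 4.0 m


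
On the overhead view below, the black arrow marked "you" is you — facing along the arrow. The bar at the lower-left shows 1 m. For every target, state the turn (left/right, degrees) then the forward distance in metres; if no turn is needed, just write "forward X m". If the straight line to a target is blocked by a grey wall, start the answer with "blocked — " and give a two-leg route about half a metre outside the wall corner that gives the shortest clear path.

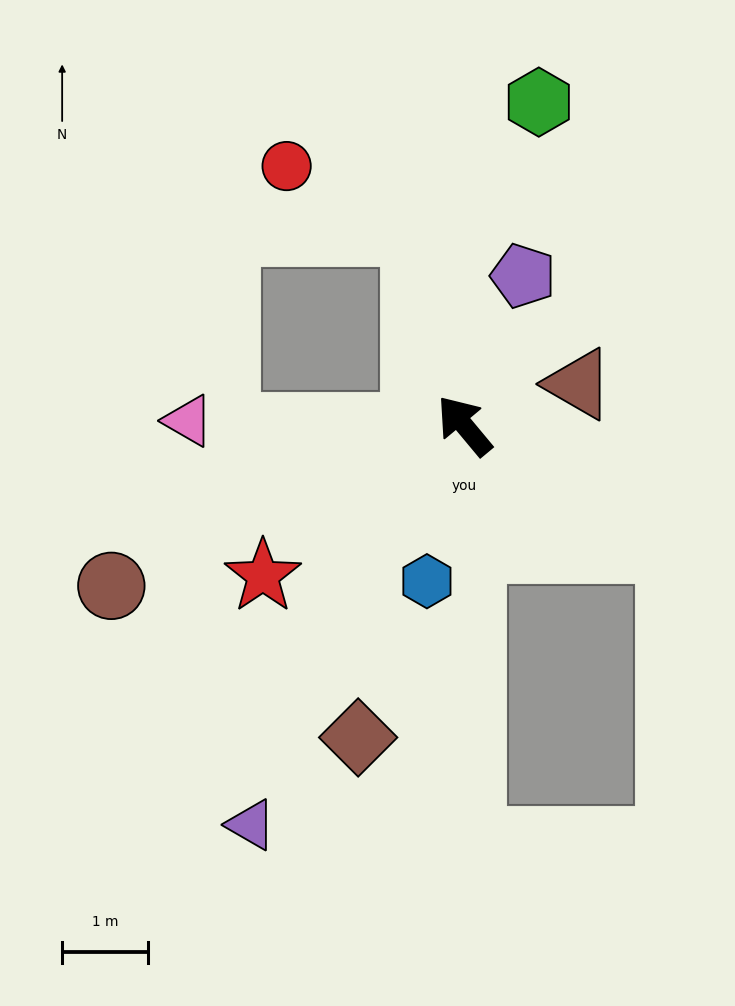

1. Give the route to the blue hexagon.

turn left 127°, forward 1.9 m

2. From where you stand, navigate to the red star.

turn left 87°, forward 2.9 m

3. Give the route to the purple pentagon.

turn right 61°, forward 1.9 m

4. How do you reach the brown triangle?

turn right 110°, forward 1.4 m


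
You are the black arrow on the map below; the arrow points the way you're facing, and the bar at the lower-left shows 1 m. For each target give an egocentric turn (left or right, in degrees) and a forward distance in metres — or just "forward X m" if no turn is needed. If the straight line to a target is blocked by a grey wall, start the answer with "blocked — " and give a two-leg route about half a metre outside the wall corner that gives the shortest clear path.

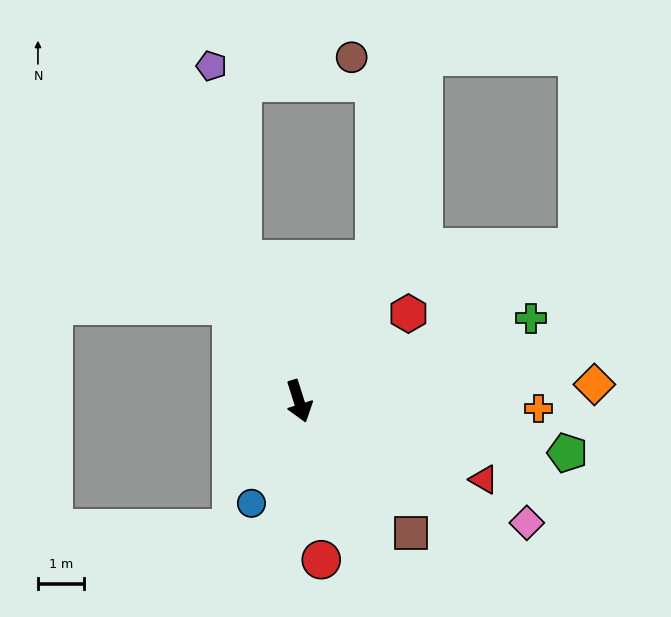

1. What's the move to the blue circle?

turn right 42°, forward 2.4 m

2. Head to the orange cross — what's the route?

turn left 71°, forward 5.2 m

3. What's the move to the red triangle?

turn left 49°, forward 4.3 m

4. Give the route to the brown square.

turn left 23°, forward 3.7 m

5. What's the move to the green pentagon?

turn left 62°, forward 5.9 m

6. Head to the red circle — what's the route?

turn right 10°, forward 3.4 m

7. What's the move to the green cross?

turn left 92°, forward 5.3 m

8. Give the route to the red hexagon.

turn left 111°, forward 3.0 m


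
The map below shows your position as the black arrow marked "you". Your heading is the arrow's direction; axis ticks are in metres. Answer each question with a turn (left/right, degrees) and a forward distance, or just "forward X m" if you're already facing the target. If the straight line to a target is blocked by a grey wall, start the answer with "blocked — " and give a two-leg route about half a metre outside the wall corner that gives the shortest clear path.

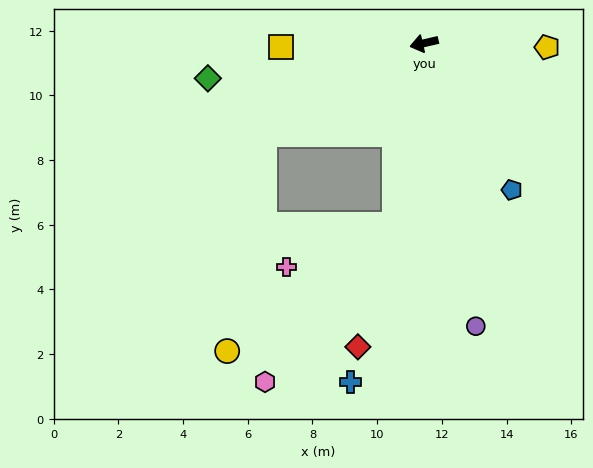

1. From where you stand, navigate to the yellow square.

turn right 11°, forward 4.4 m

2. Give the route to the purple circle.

turn left 87°, forward 8.9 m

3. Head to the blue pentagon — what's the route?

turn left 108°, forward 5.3 m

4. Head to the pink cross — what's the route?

blocked — turn left 68°, forward 5.7 m, then turn right 61°, forward 3.6 m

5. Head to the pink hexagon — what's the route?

blocked — turn left 68°, forward 5.7 m, then turn right 31°, forward 6.3 m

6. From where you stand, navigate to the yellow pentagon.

turn left 165°, forward 3.8 m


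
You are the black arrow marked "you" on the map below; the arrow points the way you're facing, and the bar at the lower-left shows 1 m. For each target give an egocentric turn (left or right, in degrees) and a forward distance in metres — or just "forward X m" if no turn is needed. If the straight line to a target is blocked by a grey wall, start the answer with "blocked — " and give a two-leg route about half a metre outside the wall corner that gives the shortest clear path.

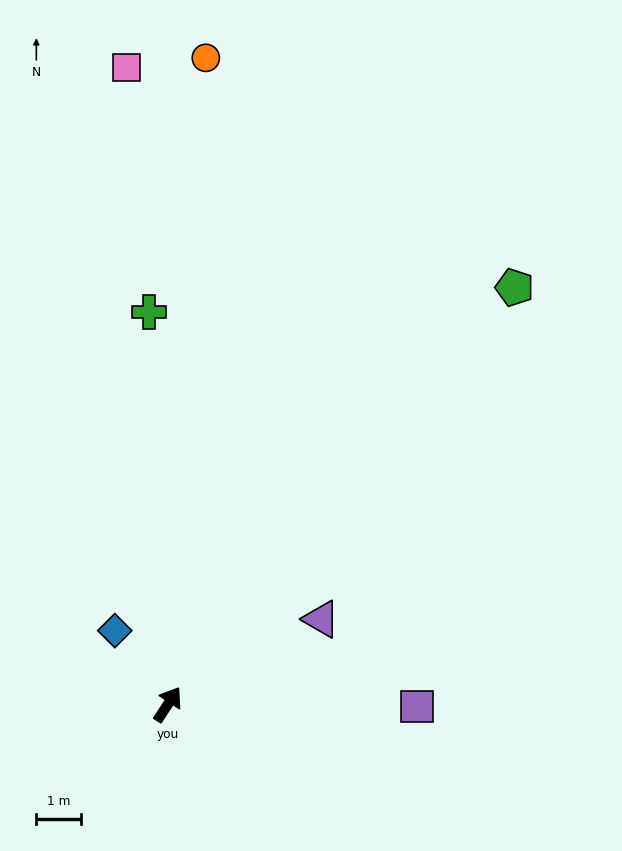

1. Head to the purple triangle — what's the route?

turn right 28°, forward 4.0 m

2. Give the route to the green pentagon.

turn right 7°, forward 12.2 m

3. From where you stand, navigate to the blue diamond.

turn left 69°, forward 2.0 m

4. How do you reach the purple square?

turn right 57°, forward 5.6 m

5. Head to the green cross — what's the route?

turn left 36°, forward 8.9 m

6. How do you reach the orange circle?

turn left 30°, forward 14.6 m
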